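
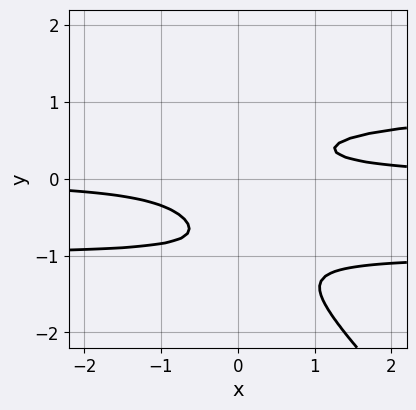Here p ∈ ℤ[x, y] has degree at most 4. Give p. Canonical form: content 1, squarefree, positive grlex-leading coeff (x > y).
3*x*y^3 + 3*y^4 + 3*y^3 - 3*x*y + 1

deg p = 4.
Checking where it meets the axes: it misses every integer gridline on the y-axis; it misses every integer gridline on the x-axis.
Fitting integer coefficients to these (and the overall shape) gives p.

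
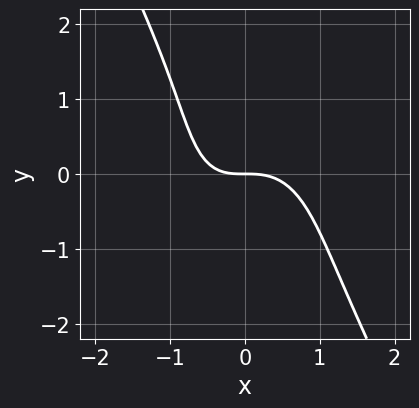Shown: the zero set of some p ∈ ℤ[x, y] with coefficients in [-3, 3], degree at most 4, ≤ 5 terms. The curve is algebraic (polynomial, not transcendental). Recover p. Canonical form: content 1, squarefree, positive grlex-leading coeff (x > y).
The degree is 3 — no degree-2 curve has this shape.
From the axis intercepts and sections: it meets the y-axis at y = 0 (among the integer gridlines); it crosses the x-axis at the gridline x = 0.
The integer polynomial consistent with all of this is the stated p.

3*x^3 + x*y^2 + y^3 + x*y + 3*y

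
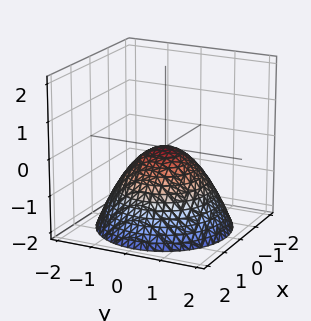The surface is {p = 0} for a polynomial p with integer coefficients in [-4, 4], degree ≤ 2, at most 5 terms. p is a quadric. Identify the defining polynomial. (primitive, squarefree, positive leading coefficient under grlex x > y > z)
First, the degree is 2 — a single bowl opening along one axis; a quadric.
Next, symmetries: rotational symmetry about the z-axis ⇒ p depends on x, y only through x² + y².
Next, from the axis intercepts and sections: one z-axis crossing is at z = 0; it meets the x-axis at x = 0 (among the integer gridlines); a circular section at z = -1 has radius between 1 and 2.
Finally, these observations pin down the coefficients.

2*x^2 + 2*y^2 + 3*z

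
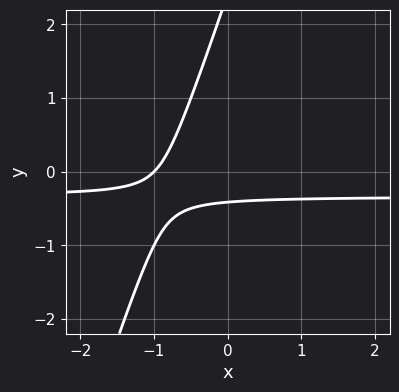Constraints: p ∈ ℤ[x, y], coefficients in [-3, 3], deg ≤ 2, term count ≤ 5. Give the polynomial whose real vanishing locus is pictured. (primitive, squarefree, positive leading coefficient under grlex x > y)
3*x*y - y^2 + x + 2*y + 1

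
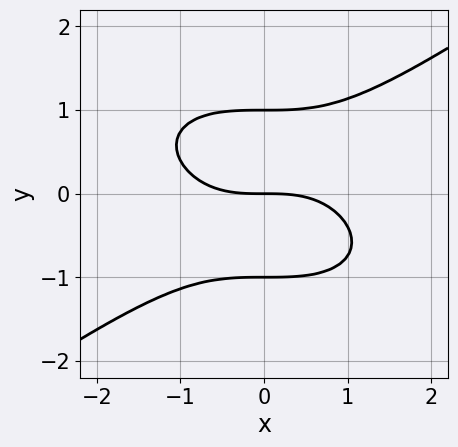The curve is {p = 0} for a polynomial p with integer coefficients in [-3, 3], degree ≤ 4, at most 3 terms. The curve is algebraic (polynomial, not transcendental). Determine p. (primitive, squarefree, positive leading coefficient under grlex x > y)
(a) Degree: no degree-2 curve has this shape, so deg p = 3.
(b) Reading off the gridlines: it meets the x-axis at x = 0 (among the integer gridlines); among the integer gridlines, it crosses the y-axis at y ∈ {-1, 0, 1}.
(c) The integer polynomial consistent with all of this is the stated p.

x^3 - 3*y^3 + 3*y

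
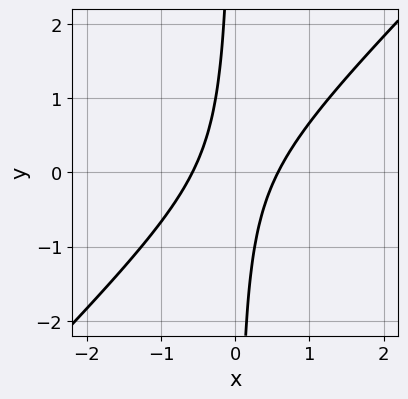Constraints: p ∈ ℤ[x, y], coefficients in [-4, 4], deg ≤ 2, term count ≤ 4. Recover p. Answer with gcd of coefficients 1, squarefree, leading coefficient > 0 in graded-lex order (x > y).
1. The degree is 2 — a generic line meets the curve in up to 2 points.
2. Reading off the gridlines: it misses every integer gridline on the y-axis.
3. These observations pin down the coefficients.

3*x^2 - 3*x*y - 1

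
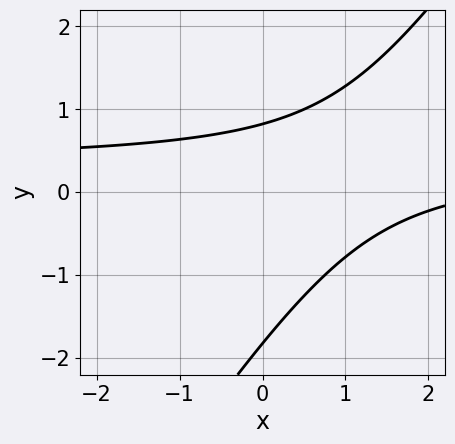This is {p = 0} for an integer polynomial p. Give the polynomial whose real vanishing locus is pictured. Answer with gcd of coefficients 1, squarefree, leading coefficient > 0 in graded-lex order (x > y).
3*x*y - 2*y^2 - x - 2*y + 3

deg p = 2. A generic line meets the curve in up to 2 points.
From the visible intercepts: no x-intercept at any integer in the box.
Putting this together gives p.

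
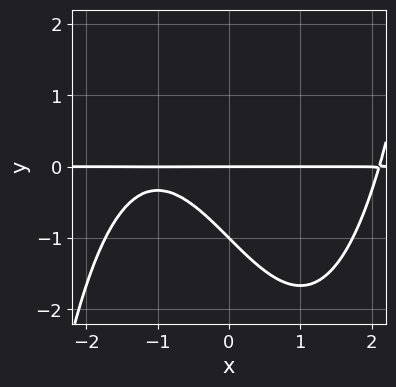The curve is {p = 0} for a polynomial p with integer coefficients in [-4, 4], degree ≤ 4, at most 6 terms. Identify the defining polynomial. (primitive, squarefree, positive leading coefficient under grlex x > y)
x^3*y - 3*x*y - 3*y^2 - 3*y

1. Degree: a generic line meets the curve in up to 4 points, so deg p = 4.
2. From the visible intercepts: the visible x-axis segment lies entirely on the curve; among the integer gridlines, it crosses the y-axis at y ∈ {-1, 0}.
3. Matching integer coefficients to the picture gives p.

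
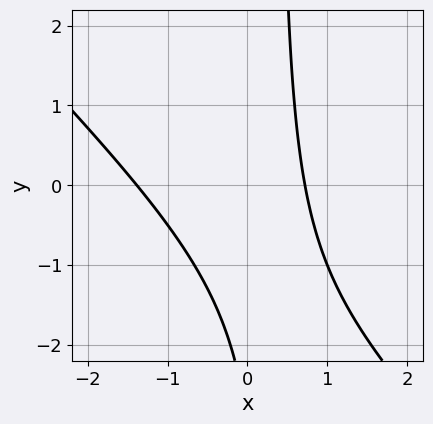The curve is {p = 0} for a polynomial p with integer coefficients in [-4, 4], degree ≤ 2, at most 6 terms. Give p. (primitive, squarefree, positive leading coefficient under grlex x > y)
1. Degree: the shape is more complex than any degree-1 curve, so deg p = 2.
2. Checking where it meets the axes: no y-intercept at any integer in the box.
3. Putting this together gives p.

3*x^2 + 3*x*y + 2*x - y - 3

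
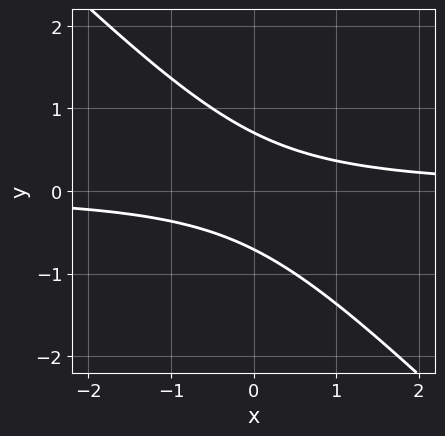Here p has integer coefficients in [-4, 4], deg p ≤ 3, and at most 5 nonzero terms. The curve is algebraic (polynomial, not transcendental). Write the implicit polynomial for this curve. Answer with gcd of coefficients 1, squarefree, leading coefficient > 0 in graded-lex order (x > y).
2*x*y + 2*y^2 - 1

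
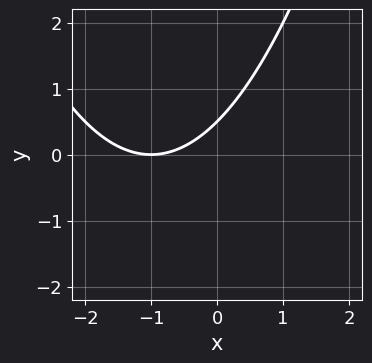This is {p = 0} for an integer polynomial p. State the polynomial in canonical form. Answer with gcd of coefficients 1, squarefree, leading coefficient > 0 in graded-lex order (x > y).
1. The degree is 2 — no degree-1 curve has this shape.
2. Against the integer gridlines: it meets the x-axis at x = -1 (among the integer gridlines).
3. Solving for integer coefficients yields p as stated.

x^2 + 2*x - 2*y + 1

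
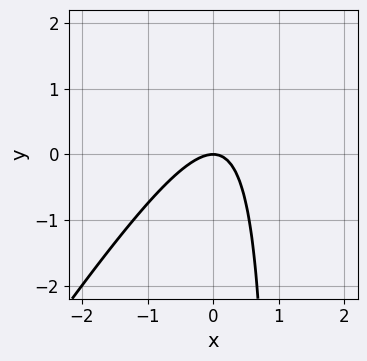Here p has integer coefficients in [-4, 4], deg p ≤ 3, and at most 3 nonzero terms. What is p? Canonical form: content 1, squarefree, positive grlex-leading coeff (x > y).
3*x^2 - 2*x*y + 2*y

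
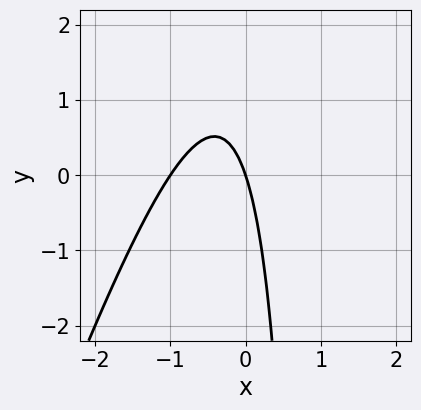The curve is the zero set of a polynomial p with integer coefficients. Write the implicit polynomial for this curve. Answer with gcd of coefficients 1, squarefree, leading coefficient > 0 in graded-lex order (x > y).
(a) Degree: no degree-1 curve has this shape, so deg p = 2.
(b) Reading off the gridlines: the x-axis gridline crossings are at x ∈ {-1, 0}; it crosses the y-axis at the gridline y = 0.
(c) Assembling these constraints gives the stated polynomial.

3*x^2 - x*y + 3*x + y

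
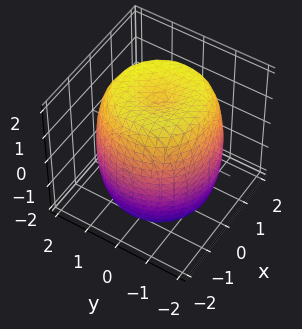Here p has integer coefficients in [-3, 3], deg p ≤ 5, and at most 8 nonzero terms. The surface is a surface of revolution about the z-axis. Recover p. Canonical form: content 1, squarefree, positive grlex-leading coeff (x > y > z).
x^4 + 2*x^2*y^2 + y^4 - 2*x^2 - 2*y^2 + z^2 - 3

deg p = 4. No degree-3 surface has this shape.
Symmetries: every cross-section ⟂ z is a circle, so x, y appear only via x² + y².
From the visible intercepts: a circular section at z = 0 has radius between 1 and 2.
The integer polynomial consistent with all of this is the stated p.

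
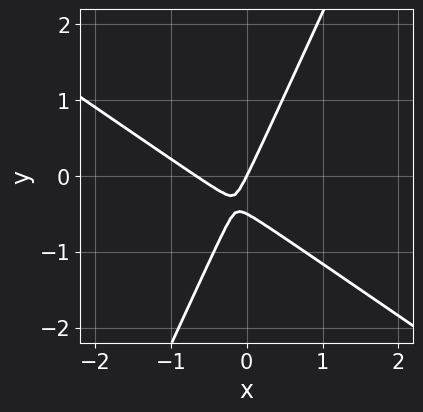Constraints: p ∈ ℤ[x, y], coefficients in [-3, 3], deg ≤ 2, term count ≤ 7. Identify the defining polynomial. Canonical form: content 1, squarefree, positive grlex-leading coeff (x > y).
3*x^2 + 3*x*y - 2*y^2 + 2*x - y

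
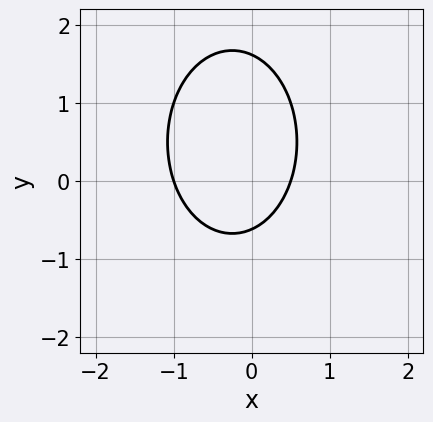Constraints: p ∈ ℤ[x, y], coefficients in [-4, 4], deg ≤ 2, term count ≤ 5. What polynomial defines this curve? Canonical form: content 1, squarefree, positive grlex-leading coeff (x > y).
2*x^2 + y^2 + x - y - 1

(a) deg p = 2.
(b) Against the integer gridlines: it crosses the x-axis at the gridline x = -1.
(c) Together with the visible shape, these determine p as stated.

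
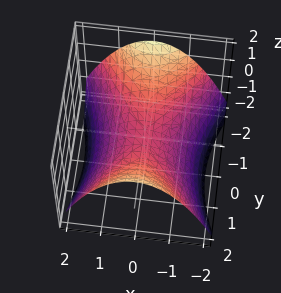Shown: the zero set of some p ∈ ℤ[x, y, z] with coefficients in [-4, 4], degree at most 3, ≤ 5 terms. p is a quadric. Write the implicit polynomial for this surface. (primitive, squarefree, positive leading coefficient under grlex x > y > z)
2*x^2 - y^2 + 3*z

1. The degree is 2 — a hyperbolic paraboloid; a quadric.
2. Symmetries: it's symmetric under x → −x, forcing even powers of x; mirror symmetry y ↦ −y ⇒ only even powers of y.
3. Checking where it meets the axes: one x-axis crossing is at x = 0; it meets the y-axis at y = 0 (among the integer gridlines).
4. Matching integer coefficients to the picture gives p.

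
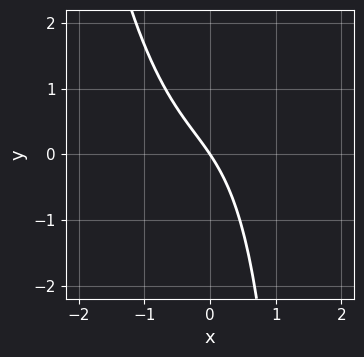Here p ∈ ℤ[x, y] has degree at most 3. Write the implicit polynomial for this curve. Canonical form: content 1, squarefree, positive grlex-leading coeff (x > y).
1. Degree: the shape is more complex than any degree-2 curve, so deg p = 3.
2. Checking where it meets the axes: it crosses the y-axis at the gridline y = 0; it crosses the x-axis at the gridline x = 0.
3. These observations pin down the coefficients.

2*x^3 - x*y + 3*x + 2*y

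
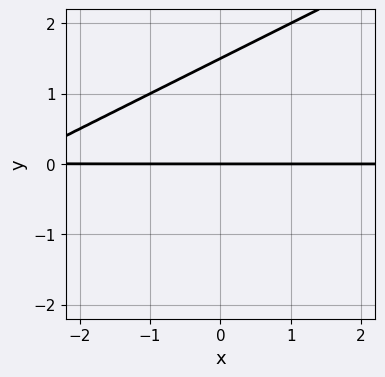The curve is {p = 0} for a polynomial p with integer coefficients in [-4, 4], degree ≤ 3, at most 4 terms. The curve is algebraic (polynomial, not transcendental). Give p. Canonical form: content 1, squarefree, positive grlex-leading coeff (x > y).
(a) Degree: a generic line meets the curve in up to 2 points, so deg p = 2.
(b) From the axis intercepts and sections: the visible x-axis segment lies entirely on the curve; it crosses the y-axis at the gridline y = 0.
(c) Putting this together gives p.

x*y - 2*y^2 + 3*y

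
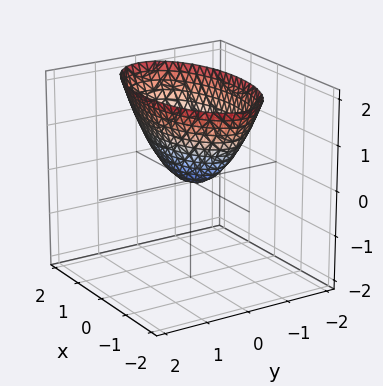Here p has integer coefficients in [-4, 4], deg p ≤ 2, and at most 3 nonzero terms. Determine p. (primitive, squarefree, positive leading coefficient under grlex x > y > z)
x^2 + 3*y^2 - 2*z

(a) Degree: a paraboloid; a quadric, so deg p = 2.
(b) Symmetries: mirror symmetry x ↦ −x ⇒ only even powers of x; the y ↦ −y reflection is a symmetry, so y appears only in even powers.
(c) From the axis intercepts and sections: it meets the y-axis at y = 0 (among the integer gridlines); one z-axis crossing is at z = 0; it meets the x-axis at x = 0 (among the integer gridlines).
(d) Matching integer coefficients to the picture gives p.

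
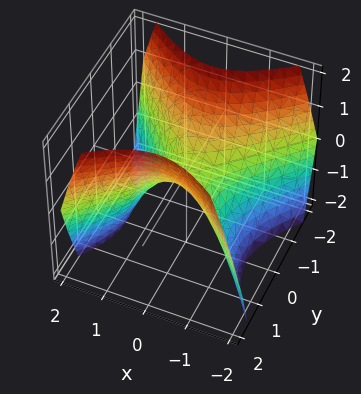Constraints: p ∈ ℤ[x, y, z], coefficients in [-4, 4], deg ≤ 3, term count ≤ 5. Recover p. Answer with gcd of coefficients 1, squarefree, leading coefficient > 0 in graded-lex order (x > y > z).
1. deg p = 2. A hyperbolic paraboloid; a quadric.
2. Symmetries: mirror symmetry x ↦ −x ⇒ only even powers of x; it's symmetric under y → −y, forcing even powers of y.
3. From the visible intercepts: it meets the z-axis at z = 0 (among the integer gridlines); it crosses the y-axis at the gridline y = 0; it meets the x-axis at x = 0 (among the integer gridlines).
4. These observations pin down the coefficients.

x^2 - y^2 + z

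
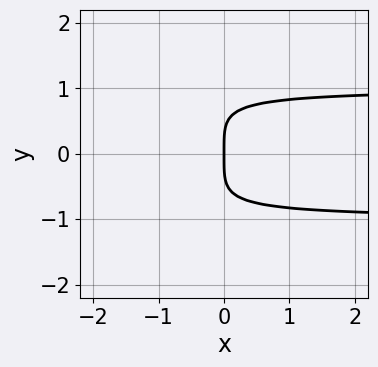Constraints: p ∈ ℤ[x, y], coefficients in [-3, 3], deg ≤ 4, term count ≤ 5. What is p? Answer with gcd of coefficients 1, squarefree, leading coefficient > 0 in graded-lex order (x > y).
2*y^4 + 3*x*y^2 - 3*x

1. The degree is 4 — the shape is more complex than any degree-3 curve.
2. Symmetries: it's symmetric under y → −y, forcing even powers of y.
3. Observable constraints: one x-axis crossing is at x = 0; one y-axis crossing is at y = 0.
4. Fitting integer coefficients to these (and the overall shape) gives p.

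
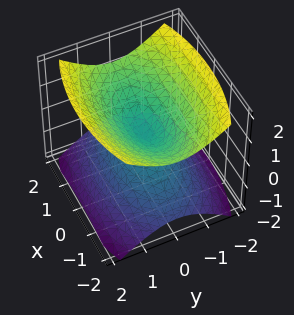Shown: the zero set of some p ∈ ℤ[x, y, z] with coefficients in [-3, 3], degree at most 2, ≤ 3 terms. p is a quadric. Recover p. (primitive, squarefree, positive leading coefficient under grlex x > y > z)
x^2 + 3*y^2 - 3*z^2

1. There are 2 components. Treating them together as one polynomial.
2. The degree is 2 — a double cone through the origin; a quadric.
3. Symmetries: mirror symmetry z ↦ −z ⇒ only even powers of z; the y ↦ −y reflection is a symmetry, so y appears only in even powers; mirror symmetry x ↦ −x ⇒ only even powers of x.
4. From the visible intercepts: it crosses the z-axis at the gridline z = 0; it crosses the y-axis at the gridline y = 0; one x-axis crossing is at x = 0.
5. The integer polynomial consistent with all of this is the stated p.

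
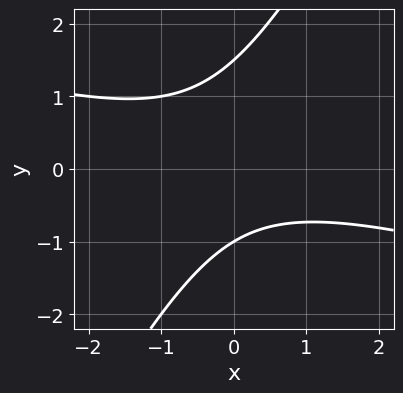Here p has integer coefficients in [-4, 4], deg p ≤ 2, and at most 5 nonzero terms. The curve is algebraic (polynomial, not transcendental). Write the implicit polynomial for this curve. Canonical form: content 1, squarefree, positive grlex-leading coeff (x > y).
1. Degree: no degree-1 curve has this shape, so deg p = 2.
2. Against the integer gridlines: no x-intercept at any integer in the box; it crosses the y-axis at the gridline y = -1.
3. Fitting integer coefficients to these (and the overall shape) gives p.

x^2 + 3*x*y - 2*y^2 + y + 3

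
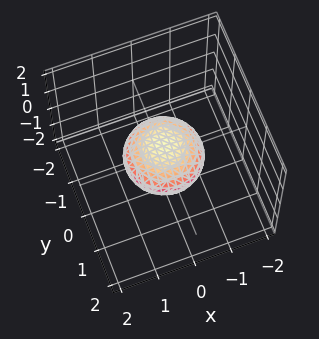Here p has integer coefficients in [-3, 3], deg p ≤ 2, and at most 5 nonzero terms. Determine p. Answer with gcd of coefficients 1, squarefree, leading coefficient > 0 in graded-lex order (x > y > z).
(a) Degree: no degree-1 surface has this shape, so deg p = 2.
(b) Symmetries: every cross-section ⟂ z is a circle, so x, y appear only via x² + y².
(c) Against the integer gridlines: among the integer gridlines, it crosses the x-axis at x ∈ {-1, 1}; a circular section at z = 0 has radius exactly 1.
(d) Solving for integer coefficients yields p as stated. Check: (0, -1, 0) on the y-axis lies on the surface, and p(0, -1, 0) = 0. ✓

x^2 + y^2 + 2*z^2 - 1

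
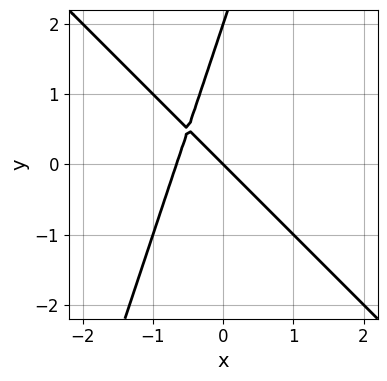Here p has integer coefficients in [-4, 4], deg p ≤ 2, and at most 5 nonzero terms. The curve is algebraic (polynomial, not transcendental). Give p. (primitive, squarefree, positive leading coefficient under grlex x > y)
First, degree: the shape is more complex than any degree-1 curve, so deg p = 2.
Then, checking where it meets the axes: it meets the x-axis at x = 0 (among the integer gridlines); the y-axis gridline crossings are at y ∈ {0, 2}.
Finally, matching integer coefficients to the picture gives p.

3*x^2 + 2*x*y - y^2 + 2*x + 2*y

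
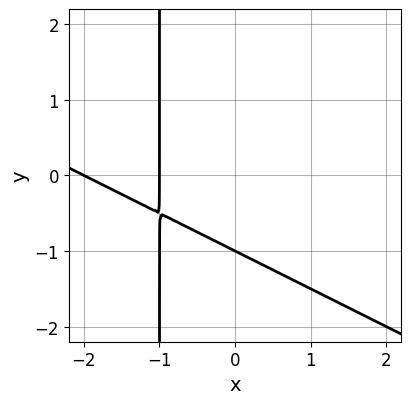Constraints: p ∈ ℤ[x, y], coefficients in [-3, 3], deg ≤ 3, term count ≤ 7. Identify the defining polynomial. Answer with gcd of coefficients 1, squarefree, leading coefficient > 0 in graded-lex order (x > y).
First, deg p = 2. No degree-1 curve has this shape.
Next, reading off the gridlines: one y-axis crossing is at y = -1; the x-axis gridline crossings are at x ∈ {-2, -1}.
Finally, together with the visible shape, these determine p as stated.

x^2 + 2*x*y + 3*x + 2*y + 2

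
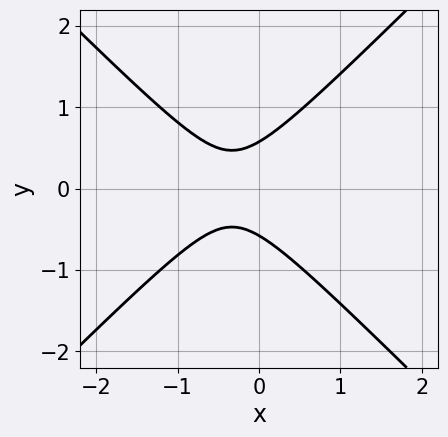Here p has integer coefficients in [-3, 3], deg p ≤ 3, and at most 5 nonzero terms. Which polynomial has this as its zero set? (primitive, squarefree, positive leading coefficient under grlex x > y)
First, deg p = 2.
Next, symmetries: it's symmetric under y → −y, forcing even powers of y.
Next, from the axis intercepts and sections: the curve avoids every integer x-axis point in the box.
Finally, the integer polynomial consistent with all of this is the stated p.

3*x^2 - 3*y^2 + 2*x + 1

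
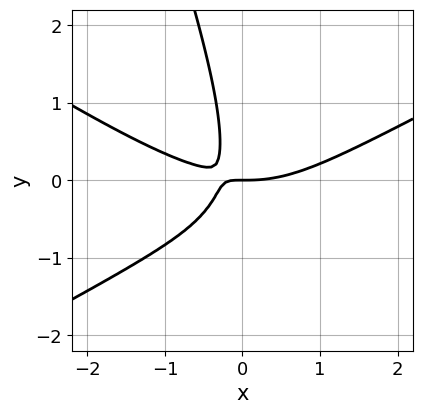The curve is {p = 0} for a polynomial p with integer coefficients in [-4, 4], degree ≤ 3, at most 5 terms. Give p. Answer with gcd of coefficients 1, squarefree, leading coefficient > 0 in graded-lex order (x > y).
deg p = 3. The shape is more complex than any degree-2 curve.
From the axis intercepts and sections: it meets the y-axis at y = 0 (among the integer gridlines); it crosses the x-axis at the gridline x = 0.
Together with the visible shape, these determine p as stated.

x^3 - 3*x*y^2 - y^3 - 3*x*y - y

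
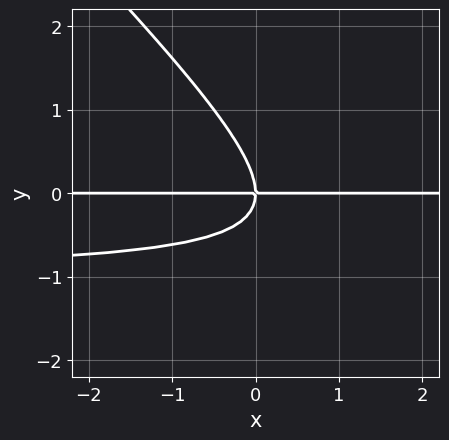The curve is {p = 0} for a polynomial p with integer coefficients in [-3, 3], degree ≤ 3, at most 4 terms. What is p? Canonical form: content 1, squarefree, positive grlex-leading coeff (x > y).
First, the degree is 3 — no degree-2 curve has this shape.
Next, from the axis intercepts and sections: it crosses the y-axis at the gridline y = 0; every point of the x-axis in the box is on the curve.
Finally, assembling these constraints gives the stated polynomial.

x*y^2 + y^3 + x*y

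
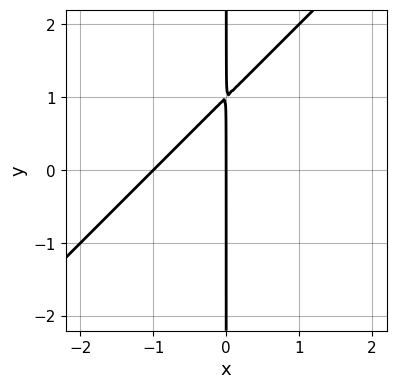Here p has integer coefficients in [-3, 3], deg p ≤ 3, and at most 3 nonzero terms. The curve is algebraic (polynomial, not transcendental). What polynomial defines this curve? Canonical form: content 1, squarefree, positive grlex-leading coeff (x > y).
x^2 - x*y + x

(a) The degree is 2 — the shape is more complex than any degree-1 curve.
(b) From the axis intercepts and sections: the visible y-axis segment lies entirely on the curve; among the integer gridlines, it crosses the x-axis at x ∈ {-1, 0}.
(c) The integer polynomial consistent with all of this is the stated p.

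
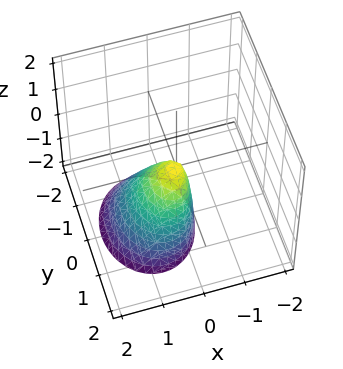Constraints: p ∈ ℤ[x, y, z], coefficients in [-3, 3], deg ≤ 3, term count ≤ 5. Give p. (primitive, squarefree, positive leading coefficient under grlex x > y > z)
3*x^2 + 2*x*z + 2*y^2 + z

The degree is 2 — no degree-1 surface has this shape.
Observable constraints: one y-axis crossing is at y = 0; it meets the x-axis at x = 0 (among the integer gridlines).
Together with the visible shape, these determine p as stated.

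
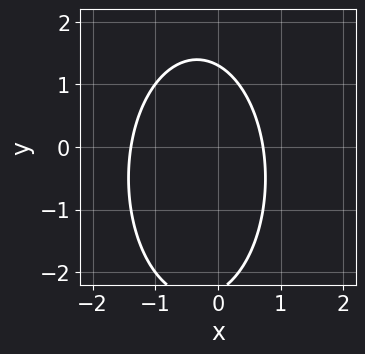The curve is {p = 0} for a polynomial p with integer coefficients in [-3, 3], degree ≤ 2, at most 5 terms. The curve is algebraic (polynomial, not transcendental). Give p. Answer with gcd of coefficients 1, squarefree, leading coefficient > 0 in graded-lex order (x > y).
3*x^2 + y^2 + 2*x + y - 3

deg p = 2. No degree-1 curve has this shape.
The integer polynomial consistent with all of this is the stated p.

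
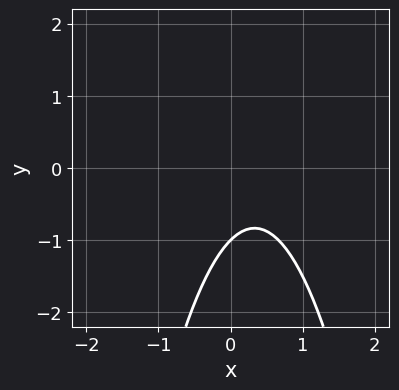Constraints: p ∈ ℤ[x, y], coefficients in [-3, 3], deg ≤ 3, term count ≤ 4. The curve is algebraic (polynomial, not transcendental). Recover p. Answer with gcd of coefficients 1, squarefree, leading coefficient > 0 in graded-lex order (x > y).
3*x^2 - 2*x + 2*y + 2

1. deg p = 2. The shape is more complex than any degree-1 curve.
2. Reading off the gridlines: one y-axis crossing is at y = -1; the curve avoids every integer x-axis point in the box.
3. Assembling these constraints gives the stated polynomial.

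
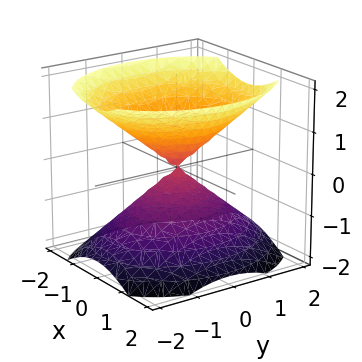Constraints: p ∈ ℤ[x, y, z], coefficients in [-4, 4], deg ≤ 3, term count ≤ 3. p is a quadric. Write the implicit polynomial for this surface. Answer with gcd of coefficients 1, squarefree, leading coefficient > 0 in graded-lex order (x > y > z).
3*x^2 + 2*y^2 - 3*z^2

First, I count 2 distinct pieces. They look like related sheets of one shape, so recover p as a whole.
Then, degree: a double cone through the origin; a quadric, so deg p = 2.
Then, symmetries: mirror symmetry z ↦ −z ⇒ only even powers of z; mirror symmetry y ↦ −y ⇒ only even powers of y; the x ↦ −x reflection is a symmetry, so x appears only in even powers.
Then, from the visible intercepts: it crosses the y-axis at the gridline y = 0; it crosses the x-axis at the gridline x = 0; it meets the z-axis at z = 0 (among the integer gridlines).
Finally, matching integer coefficients to the picture gives p.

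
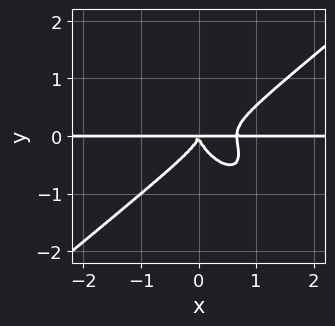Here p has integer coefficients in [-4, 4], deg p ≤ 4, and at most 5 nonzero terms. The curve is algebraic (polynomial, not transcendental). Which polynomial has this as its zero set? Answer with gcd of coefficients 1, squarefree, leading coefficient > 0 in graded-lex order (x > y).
1. deg p = 4.
2. Observable constraints: the visible x-axis segment lies entirely on the curve.
3. The integer polynomial consistent with all of this is the stated p.

3*x^3*y - 2*x*y^3 - 3*y^4 - 2*x^2*y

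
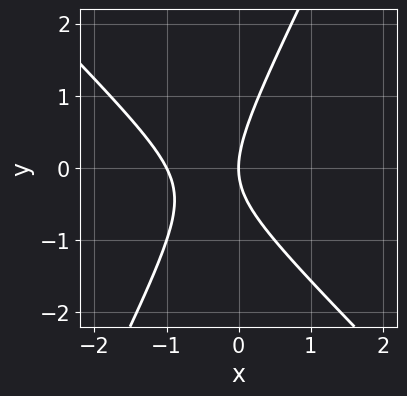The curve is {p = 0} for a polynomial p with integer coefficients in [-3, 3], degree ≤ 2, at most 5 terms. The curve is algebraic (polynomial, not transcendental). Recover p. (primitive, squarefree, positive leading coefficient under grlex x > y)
2*x^2 + x*y - y^2 + 2*x

(a) The degree is 2 — the shape is more complex than any degree-1 curve.
(b) From the axis intercepts and sections: it crosses the y-axis at the gridline y = 0; among the integer gridlines, it crosses the x-axis at x ∈ {-1, 0}.
(c) Fitting integer coefficients to these (and the overall shape) gives p.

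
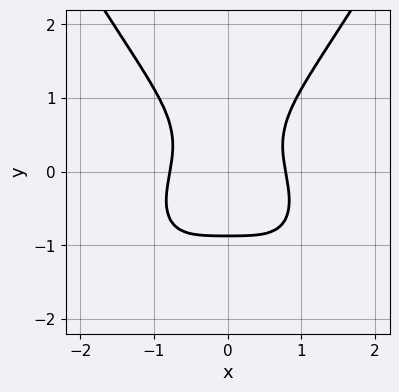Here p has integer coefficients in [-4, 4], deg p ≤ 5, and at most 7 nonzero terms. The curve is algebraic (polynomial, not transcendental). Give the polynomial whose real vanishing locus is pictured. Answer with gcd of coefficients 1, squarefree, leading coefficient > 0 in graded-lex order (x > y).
(a) Degree: the shape is more complex than any degree-3 curve, so deg p = 4.
(b) Symmetries: mirror symmetry x ↦ −x ⇒ only even powers of x.
(c) Assembling these constraints gives the stated polynomial.

2*x^4 + 2*x^2*y - 3*y^3 + 2*x^2 - 2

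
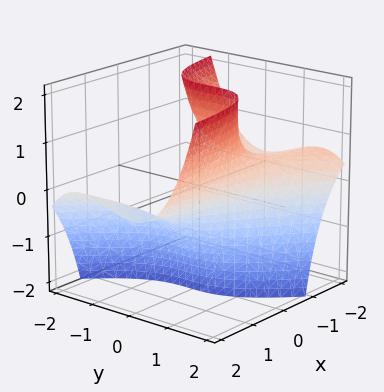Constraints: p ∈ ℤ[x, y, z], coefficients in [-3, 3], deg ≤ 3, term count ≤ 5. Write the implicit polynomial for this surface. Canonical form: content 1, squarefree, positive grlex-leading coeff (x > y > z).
First, the degree is 3 — a generic line meets the surface in up to 3 points.
Then, reading off the gridlines: no z-intercept at any integer in the box; the surface avoids every integer x-axis point in the box.
Finally, the integer polynomial consistent with all of this is the stated p. Check: (0, 1, 0) on the y-axis lies on the surface, and p(0, 1, 0) = 0. ✓

x*y^2 + y^3 - 2*x*z - 1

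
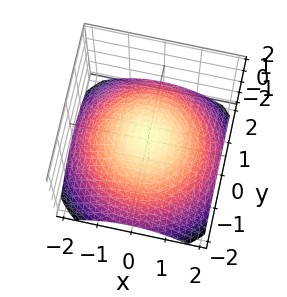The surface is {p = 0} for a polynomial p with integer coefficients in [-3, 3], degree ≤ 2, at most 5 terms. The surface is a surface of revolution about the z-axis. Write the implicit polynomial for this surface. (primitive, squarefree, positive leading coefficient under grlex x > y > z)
x^2 + y^2 + 3*z - 1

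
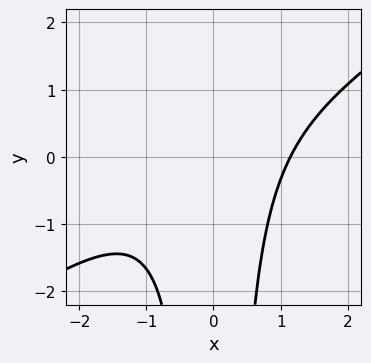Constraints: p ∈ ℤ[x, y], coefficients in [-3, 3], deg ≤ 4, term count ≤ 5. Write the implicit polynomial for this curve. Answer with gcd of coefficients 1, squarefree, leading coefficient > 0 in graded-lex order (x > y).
2*x^3 - 3*x^2*y - 3

(a) deg p = 3. The shape is more complex than any degree-2 curve.
(b) Against the integer gridlines: it misses every integer gridline on the y-axis.
(c) These observations pin down the coefficients.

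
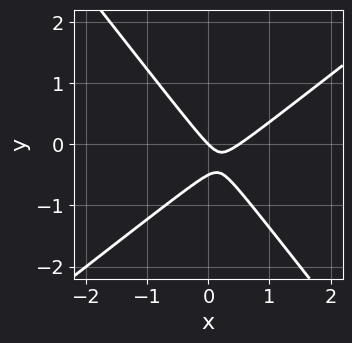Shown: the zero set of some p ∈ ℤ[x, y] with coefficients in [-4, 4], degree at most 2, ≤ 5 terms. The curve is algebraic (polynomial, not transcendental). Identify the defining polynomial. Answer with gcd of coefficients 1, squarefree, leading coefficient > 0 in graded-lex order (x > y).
2*x^2 - x*y - 2*y^2 - x - y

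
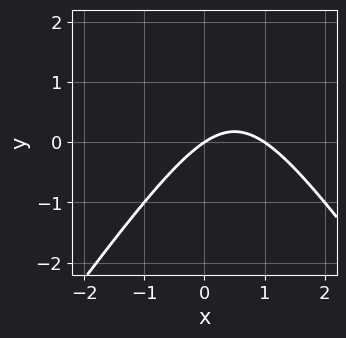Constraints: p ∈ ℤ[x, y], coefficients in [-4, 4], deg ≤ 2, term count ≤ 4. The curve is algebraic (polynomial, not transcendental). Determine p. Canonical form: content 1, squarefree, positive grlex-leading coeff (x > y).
2*x^2 - y^2 - 2*x + 3*y

The degree is 2 — no degree-1 curve has this shape.
From the axis intercepts and sections: it crosses the y-axis at the gridline y = 0; the x-axis gridline crossings are at x ∈ {0, 1}.
Together with the visible shape, these determine p as stated.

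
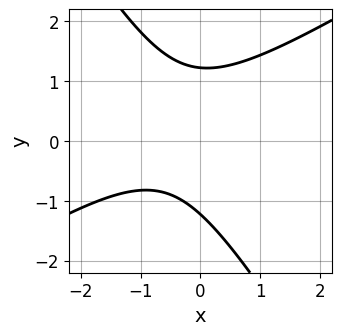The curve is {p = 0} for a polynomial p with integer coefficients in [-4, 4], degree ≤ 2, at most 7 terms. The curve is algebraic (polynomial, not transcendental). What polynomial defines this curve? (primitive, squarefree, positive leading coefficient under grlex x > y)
2*x^2 - 2*x*y - 2*y^2 + 2*x + 3

First, the degree is 2 — a generic line meets the curve in up to 2 points.
Then, observable constraints: the curve avoids every integer x-axis point in the box.
Finally, matching integer coefficients to the picture gives p.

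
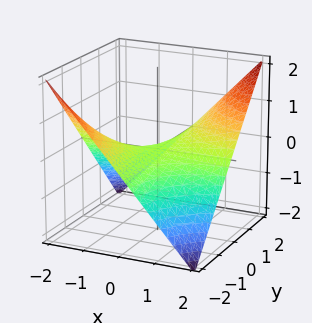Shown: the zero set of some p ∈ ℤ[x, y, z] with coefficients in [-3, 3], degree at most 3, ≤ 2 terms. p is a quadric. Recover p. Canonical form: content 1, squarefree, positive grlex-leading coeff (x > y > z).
x*y - 2*z

First, the degree is 2 — a saddle surface; a quadric.
Then, against the integer gridlines: it meets the z-axis at z = 0 (among the integer gridlines); every point of the x-axis in the box is on the surface.
Finally, together with the visible shape, these determine p as stated. Check: (0, 1, 0) on the y-axis lies on the surface, and p(0, 1, 0) = 0. ✓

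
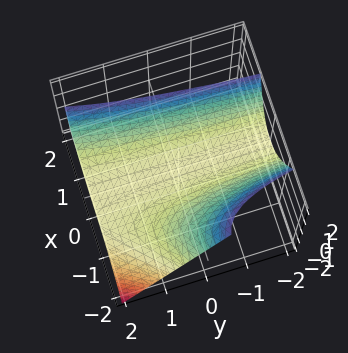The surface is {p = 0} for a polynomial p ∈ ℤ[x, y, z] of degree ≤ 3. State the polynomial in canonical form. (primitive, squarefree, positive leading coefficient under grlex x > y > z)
1. deg p = 3.
2. Checking where it meets the axes: it crosses the z-axis at the gridline z = 0; one x-axis crossing is at x = 0; the visible y-axis segment lies entirely on the surface.
3. Assembling these constraints gives the stated polynomial.

x^3 - x^2*y + 3*x^2 - 3*z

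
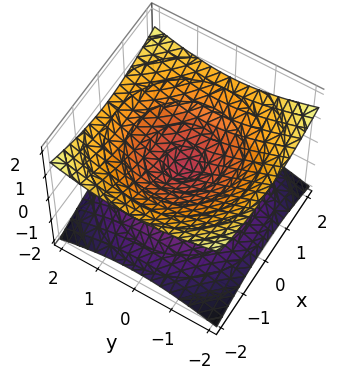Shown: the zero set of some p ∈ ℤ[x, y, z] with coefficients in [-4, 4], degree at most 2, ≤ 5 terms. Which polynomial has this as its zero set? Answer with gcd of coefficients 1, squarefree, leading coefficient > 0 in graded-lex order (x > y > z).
deg p = 2. Two nappes meeting at a single point; a quadric.
Symmetries: mirror symmetry z ↦ −z ⇒ only even powers of z; the z-axis is an axis of rotation, so x and y enter only as x² + y².
Reading off the gridlines: one y-axis crossing is at y = 0; a circular section at z = 1 has radius between 1 and 2; it crosses the z-axis at the gridline z = 0; one x-axis crossing is at x = 0.
Assembling these constraints gives the stated polynomial.

x^2 + y^2 - 3*z^2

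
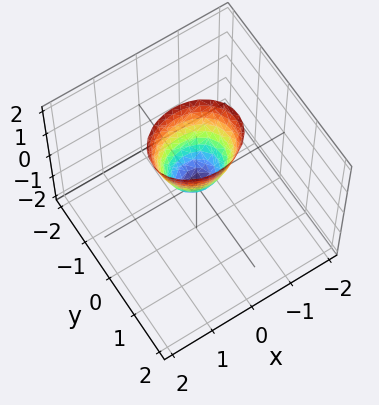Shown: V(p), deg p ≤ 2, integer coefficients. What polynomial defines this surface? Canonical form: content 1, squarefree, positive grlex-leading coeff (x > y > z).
2*x^2 + 3*y^2 - z

(a) Degree: a single bowl opening along one axis; a quadric, so deg p = 2.
(b) Symmetries: mirror symmetry x ↦ −x ⇒ only even powers of x; it's symmetric under y → −y, forcing even powers of y.
(c) From the axis intercepts and sections: it crosses the x-axis at the gridline x = 0; it meets the z-axis at z = 0 (among the integer gridlines).
(d) Putting this together gives p.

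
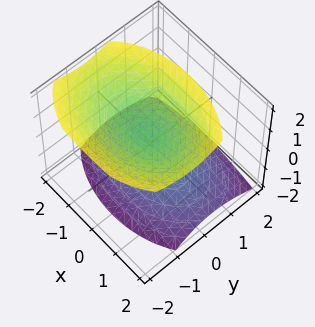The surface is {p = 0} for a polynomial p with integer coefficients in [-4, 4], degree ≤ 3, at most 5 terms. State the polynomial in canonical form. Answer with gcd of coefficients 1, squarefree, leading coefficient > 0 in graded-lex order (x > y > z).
1. I count 2 distinct pieces. Treating them together as one polynomial.
2. Degree: the shape is more complex than any degree-1 surface, so deg p = 2.
3. From the visible intercepts: it misses every integer gridline on the y-axis; it misses every integer gridline on the x-axis; the z-axis gridline crossings are at z ∈ {-1, 1}.
4. Solving for integer coefficients yields p as stated.

x^2 + 2*y^2 + y*z - 2*z^2 + 2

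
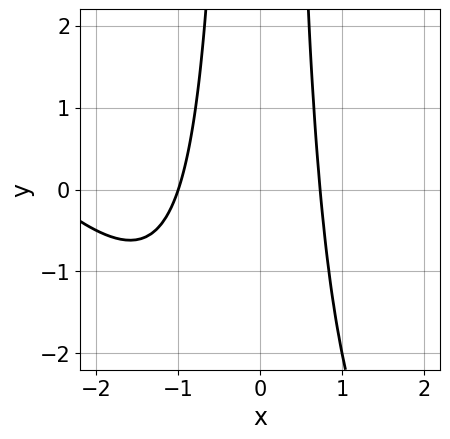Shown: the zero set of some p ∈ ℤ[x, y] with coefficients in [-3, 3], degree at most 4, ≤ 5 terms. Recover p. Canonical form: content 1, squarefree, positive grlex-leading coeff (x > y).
(a) Degree: the shape is more complex than any degree-2 curve, so deg p = 3.
(b) Against the integer gridlines: it meets the x-axis at x = -1 (among the integer gridlines); the curve avoids every integer y-axis point in the box.
(c) Assembling these constraints gives the stated polynomial.

x^3 + x^2*y + 3*x^2 - 2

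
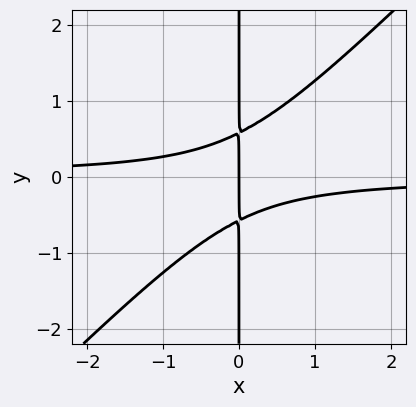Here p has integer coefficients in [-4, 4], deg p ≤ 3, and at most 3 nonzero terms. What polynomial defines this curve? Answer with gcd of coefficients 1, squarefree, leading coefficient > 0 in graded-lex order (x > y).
3*x^2*y - 3*x*y^2 + x

The degree is 3 — a generic line meets the curve in up to 3 points.
From the visible intercepts: one x-axis crossing is at x = 0; every point of the y-axis in the box is on the curve.
These observations pin down the coefficients.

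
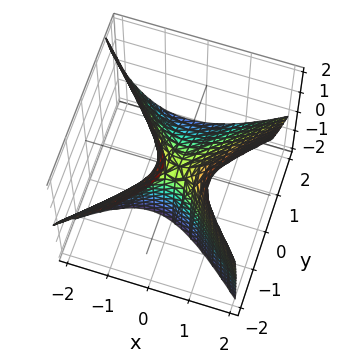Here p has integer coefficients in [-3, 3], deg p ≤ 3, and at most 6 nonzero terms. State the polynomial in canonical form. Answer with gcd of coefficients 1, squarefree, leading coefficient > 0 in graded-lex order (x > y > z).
2*x^2 - x*z - 2*y^2 - 2*y*z - z

1. deg p = 2.
2. Against the integer gridlines: it crosses the y-axis at the gridline y = 0; it crosses the x-axis at the gridline x = 0; it meets the z-axis at z = 0 (among the integer gridlines).
3. These observations pin down the coefficients.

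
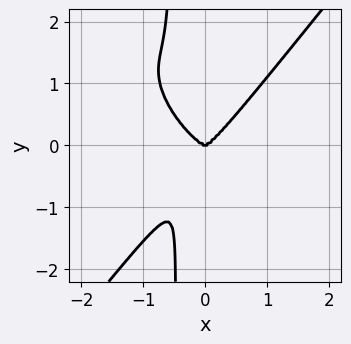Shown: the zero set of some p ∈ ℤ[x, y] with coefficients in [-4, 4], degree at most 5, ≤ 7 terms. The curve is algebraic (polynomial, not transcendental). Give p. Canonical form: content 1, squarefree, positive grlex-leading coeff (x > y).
(a) deg p = 4. No degree-3 curve has this shape.
(b) From the axis intercepts and sections: it meets the y-axis at y = 0 (among the integer gridlines); it meets the x-axis at x = 0 (among the integer gridlines).
(c) Fitting integer coefficients to these (and the overall shape) gives p.

3*x^4 + 2*x^3*y - x^2*y^2 - 2*x*y^3 - y^3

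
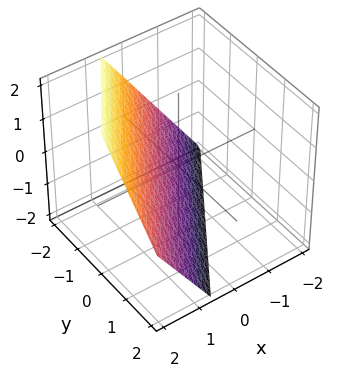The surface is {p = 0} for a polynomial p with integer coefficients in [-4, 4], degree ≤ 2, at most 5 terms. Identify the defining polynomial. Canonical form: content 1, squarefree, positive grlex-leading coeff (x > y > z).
First, deg p = 1. The surface is flat (a plane).
Next, checking where it meets the axes: one y-axis crossing is at y = -1; it meets the z-axis at z = -1 (among the integer gridlines).
Finally, solving for integer coefficients yields p as stated.

3*x - 2*y - 2*z - 2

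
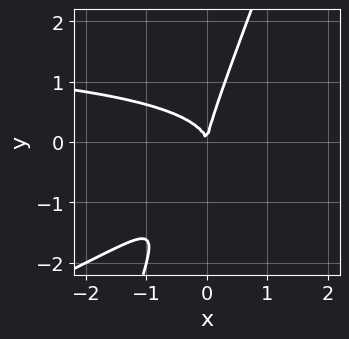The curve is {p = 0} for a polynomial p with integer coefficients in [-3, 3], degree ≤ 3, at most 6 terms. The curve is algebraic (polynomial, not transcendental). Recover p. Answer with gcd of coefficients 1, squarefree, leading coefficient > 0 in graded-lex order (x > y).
First, degree: a generic line meets the curve in up to 3 points, so deg p = 3.
Next, from the visible intercepts: it meets the x-axis at x = 0 (among the integer gridlines); it crosses the y-axis at the gridline y = 0.
Finally, the integer polynomial consistent with all of this is the stated p.

x^2*y - 3*x*y^2 + y^3 - 2*x^2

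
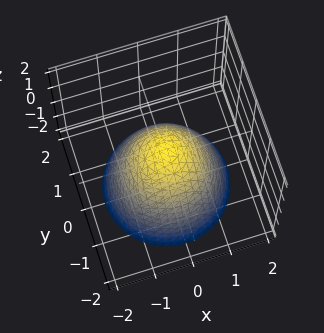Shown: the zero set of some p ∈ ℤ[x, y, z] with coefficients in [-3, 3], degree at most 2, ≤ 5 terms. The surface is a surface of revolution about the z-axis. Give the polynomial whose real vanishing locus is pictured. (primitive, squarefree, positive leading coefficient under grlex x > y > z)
deg p = 2.
Symmetry: the z-axis is an axis of rotation, so x and y enter only as x² + y².
Reading off the gridlines: a circular section at z = 0 has radius between 0 and 1.
Together with the visible shape, these determine p as stated.

2*x^2 + 2*y^2 + 2*z - 1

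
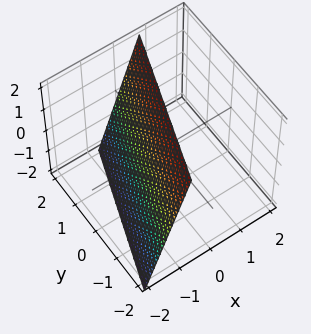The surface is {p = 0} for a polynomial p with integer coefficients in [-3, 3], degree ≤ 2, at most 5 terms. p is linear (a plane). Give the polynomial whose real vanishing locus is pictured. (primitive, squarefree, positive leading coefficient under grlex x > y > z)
The degree is 1 — the surface is flat (a plane).
Reading off the gridlines: it crosses the y-axis at the gridline y = 2; one z-axis crossing is at z = 2.
Solving for integer coefficients yields p as stated.

3*x - y - z + 2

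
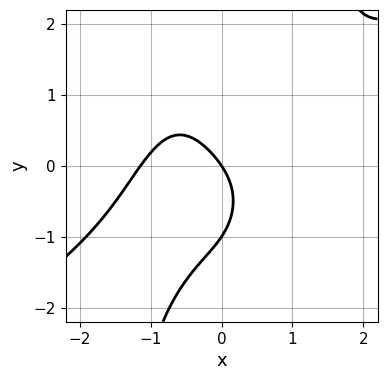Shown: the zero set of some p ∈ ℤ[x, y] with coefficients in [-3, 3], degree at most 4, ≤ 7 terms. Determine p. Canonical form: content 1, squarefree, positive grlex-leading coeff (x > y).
2*x^4 - 3*x^3*y + 2*y^2 + 3*x + 2*y

deg p = 4.
Observable constraints: one x-axis crossing is at x = 0; among the integer gridlines, it crosses the y-axis at y ∈ {-1, 0}.
The integer polynomial consistent with all of this is the stated p.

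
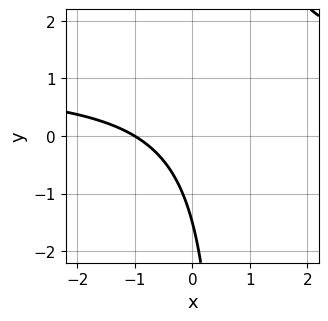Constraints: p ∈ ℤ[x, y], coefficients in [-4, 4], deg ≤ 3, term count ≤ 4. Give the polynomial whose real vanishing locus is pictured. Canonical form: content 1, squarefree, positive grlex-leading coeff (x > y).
Degree: no degree-1 curve has this shape, so deg p = 2.
Observable constraints: one x-axis crossing is at x = -1.
The integer polynomial consistent with all of this is the stated p.

3*x*y - 3*x - 2*y - 3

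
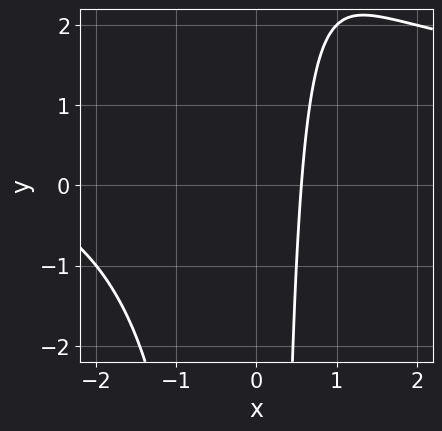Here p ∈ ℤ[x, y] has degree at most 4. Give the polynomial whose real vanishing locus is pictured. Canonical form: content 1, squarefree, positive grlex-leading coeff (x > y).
x^2*y - x^2 - 3*x + 2

(a) deg p = 3. No degree-2 curve has this shape.
(b) Reading off the gridlines: no y-intercept at any integer in the box.
(c) Assembling these constraints gives the stated polynomial.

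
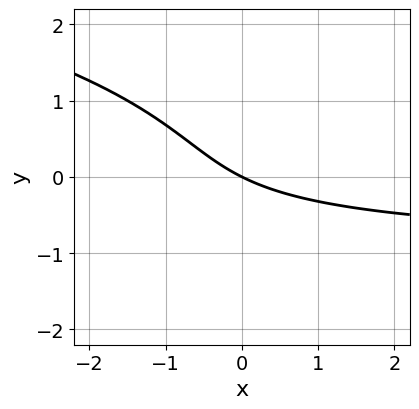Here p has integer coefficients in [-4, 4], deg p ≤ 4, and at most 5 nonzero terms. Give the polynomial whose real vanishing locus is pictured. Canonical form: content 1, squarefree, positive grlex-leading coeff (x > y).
(a) The degree is 3 — a generic line meets the curve in up to 3 points.
(b) Against the integer gridlines: one y-axis crossing is at y = 0; it crosses the x-axis at the gridline x = 0.
(c) Together with the visible shape, these determine p as stated.

y^3 + x*y + x + 2*y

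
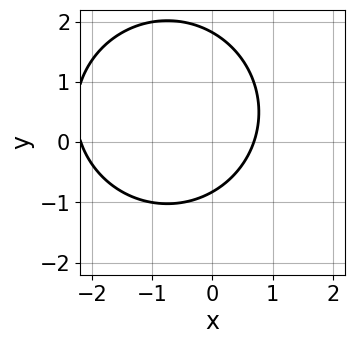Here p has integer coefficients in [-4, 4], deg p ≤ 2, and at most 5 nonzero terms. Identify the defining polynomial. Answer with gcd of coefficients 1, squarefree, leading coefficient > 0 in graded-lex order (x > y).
The degree is 2 — no degree-1 curve has this shape.
The integer polynomial consistent with all of this is the stated p.

2*x^2 + 2*y^2 + 3*x - 2*y - 3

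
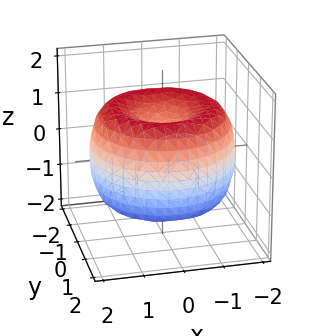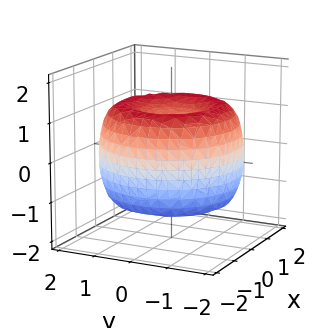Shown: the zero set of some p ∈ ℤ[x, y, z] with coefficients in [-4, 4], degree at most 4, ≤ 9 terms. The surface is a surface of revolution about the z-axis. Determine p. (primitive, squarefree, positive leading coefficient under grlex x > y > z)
x^4 + 2*x^2*y^2 + y^4 - 3*x^2 - 3*y^2 + 2*z^2 - 1

Degree: a generic line meets the surface in up to 4 points, so deg p = 4.
Symmetries: rotational symmetry about the z-axis ⇒ p depends on x, y only through x² + y².
Against the integer gridlines: a circular section at z = 0 has radius between 1 and 2.
These observations pin down the coefficients.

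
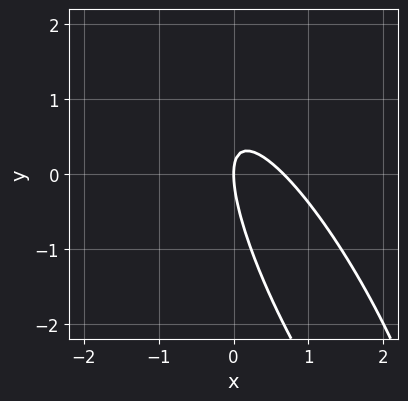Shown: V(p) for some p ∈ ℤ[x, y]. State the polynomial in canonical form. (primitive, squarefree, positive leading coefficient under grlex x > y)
First, degree: a generic line meets the curve in up to 2 points, so deg p = 2.
Then, observable constraints: one x-axis crossing is at x = 0; one y-axis crossing is at y = 0.
Finally, the integer polynomial consistent with all of this is the stated p.

3*x^2 + 3*x*y + y^2 - 2*x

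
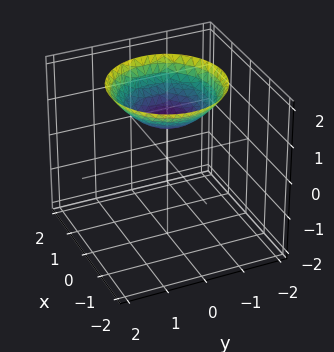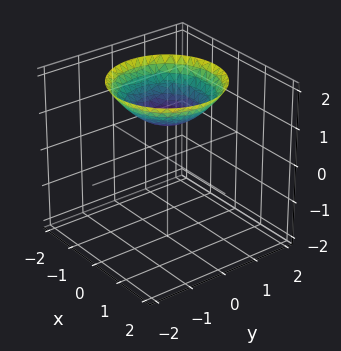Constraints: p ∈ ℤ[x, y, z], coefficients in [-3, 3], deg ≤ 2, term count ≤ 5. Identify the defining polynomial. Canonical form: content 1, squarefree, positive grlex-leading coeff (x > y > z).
x^2 + y^2 - 2*z + 2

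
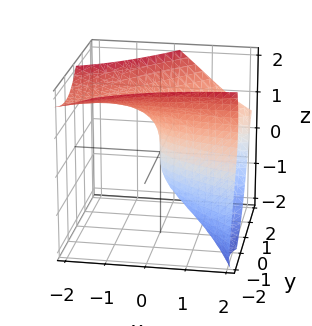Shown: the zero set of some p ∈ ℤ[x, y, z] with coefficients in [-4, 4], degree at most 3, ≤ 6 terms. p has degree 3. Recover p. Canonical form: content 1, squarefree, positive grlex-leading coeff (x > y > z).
(a) deg p = 3.
(b) Reading off the gridlines: it meets the x-axis at x = 0 (among the integer gridlines); it crosses the z-axis at the gridline z = 0; it meets the y-axis at y = 0 (among the integer gridlines).
(c) Solving for integer coefficients yields p as stated.

2*x*y*z + z^3 - 3*y^2 + 3*x + y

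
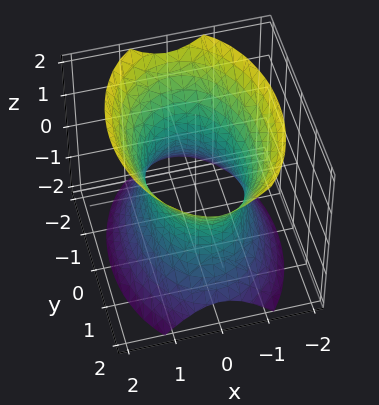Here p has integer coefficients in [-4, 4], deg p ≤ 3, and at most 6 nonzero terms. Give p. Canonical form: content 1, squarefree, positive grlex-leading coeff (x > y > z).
2*x^2 + y^2 - z^2 - 2

(a) The degree is 2 — one connected sheet with a waist; a quadric.
(b) Symmetries: the y ↦ −y reflection is a symmetry, so y appears only in even powers; the x ↦ −x reflection is a symmetry, so x appears only in even powers; the z ↦ −z reflection is a symmetry, so z appears only in even powers.
(c) Reading off the gridlines: the x-axis gridline crossings are at x ∈ {-1, 1}; the surface avoids every integer z-axis point in the box.
(d) Putting this together gives p.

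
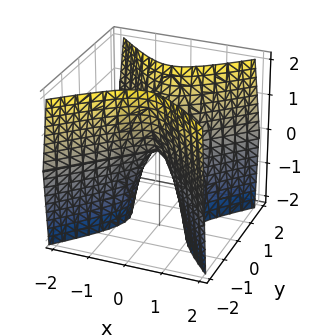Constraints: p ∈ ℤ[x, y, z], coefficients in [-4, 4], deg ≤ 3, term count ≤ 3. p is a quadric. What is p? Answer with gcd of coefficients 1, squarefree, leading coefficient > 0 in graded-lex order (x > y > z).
3*x^2 - 3*y^2 + z

First, the degree is 2 — a saddle surface; a quadric.
Next, symmetries: it's symmetric under y → −y, forcing even powers of y; mirror symmetry x ↦ −x ⇒ only even powers of x.
Then, reading off the gridlines: it crosses the y-axis at the gridline y = 0; it meets the x-axis at x = 0 (among the integer gridlines); one z-axis crossing is at z = 0.
Finally, together with the visible shape, these determine p as stated.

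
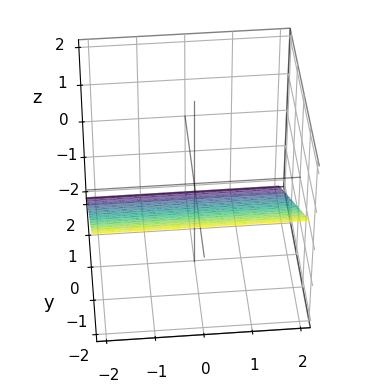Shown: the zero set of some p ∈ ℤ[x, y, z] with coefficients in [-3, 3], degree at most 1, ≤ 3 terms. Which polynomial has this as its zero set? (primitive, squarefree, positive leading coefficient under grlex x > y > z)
2*y + 3*z + 2

deg p = 1. Every cross-section is a straight line — this is a plane.
From the visible intercepts: it meets the y-axis at y = -1 (among the integer gridlines); the surface avoids every integer x-axis point in the box.
Solving for integer coefficients yields p as stated.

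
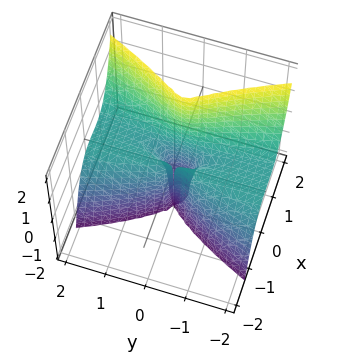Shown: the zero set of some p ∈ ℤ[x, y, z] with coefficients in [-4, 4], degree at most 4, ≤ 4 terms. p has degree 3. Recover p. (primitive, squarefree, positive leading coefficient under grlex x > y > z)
First, deg p = 3. No degree-2 surface has this shape.
Next, against the integer gridlines: the visible z-axis segment lies entirely on the surface; every point of the y-axis in the box is on the surface.
Finally, putting this together gives p.

3*x^3 - y^2*z - 2*x^2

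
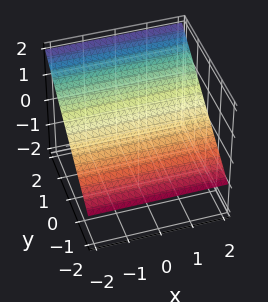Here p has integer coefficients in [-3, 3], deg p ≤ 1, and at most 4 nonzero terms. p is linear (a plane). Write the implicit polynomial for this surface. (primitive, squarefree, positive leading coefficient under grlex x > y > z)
2*y - 3*z + 2

(a) Degree: the surface is flat (a plane), so deg p = 1.
(b) From the axis intercepts and sections: it misses every integer gridline on the x-axis; it meets the y-axis at y = -1 (among the integer gridlines).
(c) Solving for integer coefficients yields p as stated.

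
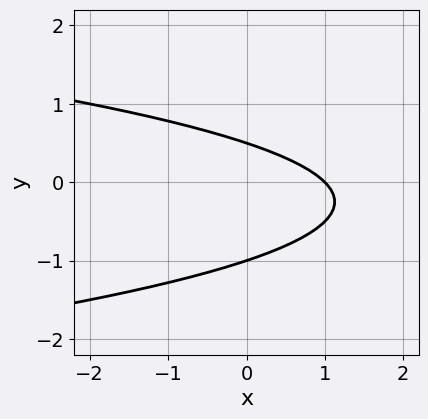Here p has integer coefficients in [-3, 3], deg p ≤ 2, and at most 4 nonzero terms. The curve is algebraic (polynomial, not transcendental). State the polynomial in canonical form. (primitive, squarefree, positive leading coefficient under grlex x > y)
2*y^2 + x + y - 1

(a) Degree: a generic line meets the curve in up to 2 points, so deg p = 2.
(b) Against the integer gridlines: it meets the x-axis at x = 1 (among the integer gridlines); one y-axis crossing is at y = -1.
(c) Matching integer coefficients to the picture gives p.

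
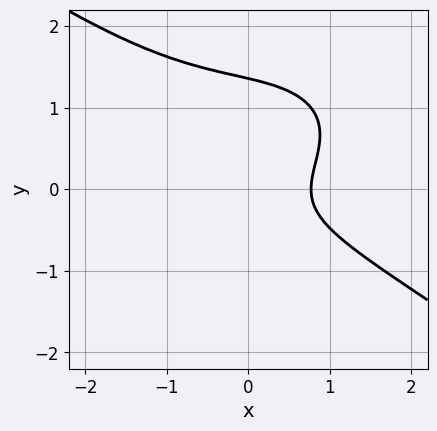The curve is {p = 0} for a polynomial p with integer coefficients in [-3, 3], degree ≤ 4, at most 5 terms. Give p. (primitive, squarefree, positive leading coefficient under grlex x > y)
x^3 + 3*y^3 - 3*y^2 + 2*x - 2

First, the degree is 3 — no degree-2 curve has this shape.
Finally, the integer polynomial consistent with all of this is the stated p.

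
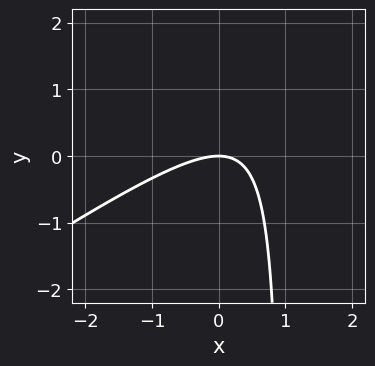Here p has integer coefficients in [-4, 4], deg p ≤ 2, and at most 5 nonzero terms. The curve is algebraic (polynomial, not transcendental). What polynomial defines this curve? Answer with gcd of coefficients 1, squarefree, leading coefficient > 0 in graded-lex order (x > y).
2*x^2 - 3*x*y + 3*y

deg p = 2. A generic line meets the curve in up to 2 points.
Checking where it meets the axes: it crosses the y-axis at the gridline y = 0; it crosses the x-axis at the gridline x = 0.
Matching integer coefficients to the picture gives p.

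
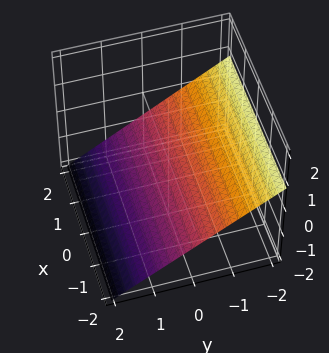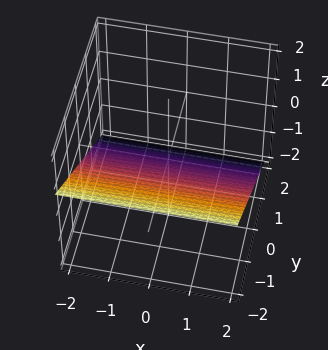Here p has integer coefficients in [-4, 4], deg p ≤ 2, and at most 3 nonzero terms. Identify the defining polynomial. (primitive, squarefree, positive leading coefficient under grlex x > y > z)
2*y + 3*z + 2

deg p = 1.
Observable constraints: it meets the y-axis at y = -1 (among the integer gridlines); no x-intercept at any integer in the box.
Assembling these constraints gives the stated polynomial.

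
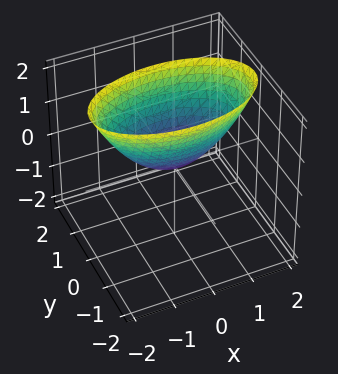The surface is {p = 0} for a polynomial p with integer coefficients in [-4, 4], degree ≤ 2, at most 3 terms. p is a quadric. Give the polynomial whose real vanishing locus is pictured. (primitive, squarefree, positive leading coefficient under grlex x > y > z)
1. The degree is 2 — a paraboloid; a quadric.
2. Symmetries: the y ↦ −y reflection is a symmetry, so y appears only in even powers; it's symmetric under x → −x, forcing even powers of x.
3. Reading off the gridlines: it crosses the x-axis at the gridline x = 0; one z-axis crossing is at z = 0.
4. These observations pin down the coefficients.

x^2 + 3*y^2 - 2*z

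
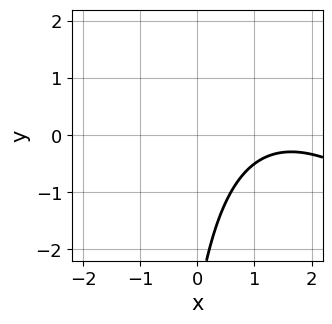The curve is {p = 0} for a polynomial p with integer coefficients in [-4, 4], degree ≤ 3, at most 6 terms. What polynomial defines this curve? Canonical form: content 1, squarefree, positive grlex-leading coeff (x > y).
First, deg p = 2.
Next, reading off the gridlines: no y-intercept at any integer in the box; the curve avoids every integer x-axis point in the box.
Finally, matching integer coefficients to the picture gives p.

x^2 + x*y - 3*x + y + 3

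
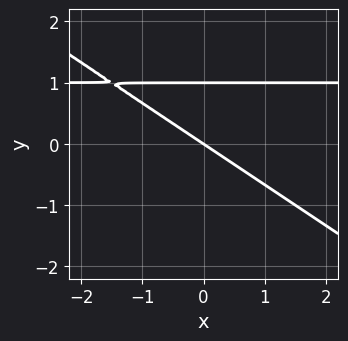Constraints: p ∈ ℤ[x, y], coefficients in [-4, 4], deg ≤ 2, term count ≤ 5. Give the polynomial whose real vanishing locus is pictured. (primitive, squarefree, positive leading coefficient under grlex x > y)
deg p = 2. No degree-1 curve has this shape.
Against the integer gridlines: the y-axis gridline crossings are at y ∈ {0, 1}; it meets the x-axis at x = 0 (among the integer gridlines).
Fitting integer coefficients to these (and the overall shape) gives p.

2*x*y + 3*y^2 - 2*x - 3*y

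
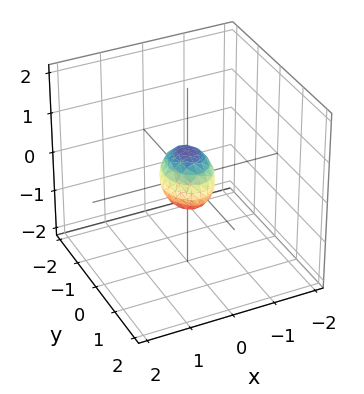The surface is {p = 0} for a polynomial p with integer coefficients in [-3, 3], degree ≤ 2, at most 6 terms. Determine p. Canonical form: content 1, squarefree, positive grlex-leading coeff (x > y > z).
First, the degree is 2 — bounded and convex; a quadric.
Next, symmetries: the z ↦ −z reflection is a symmetry, so z appears only in even powers; it's symmetric under x → −x, forcing even powers of x; it's symmetric under y → −y, forcing even powers of y.
Finally, matching integer coefficients to the picture gives p.

3*x^2 + 2*y^2 + 2*z^2 - 1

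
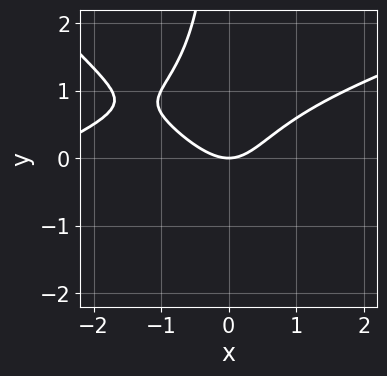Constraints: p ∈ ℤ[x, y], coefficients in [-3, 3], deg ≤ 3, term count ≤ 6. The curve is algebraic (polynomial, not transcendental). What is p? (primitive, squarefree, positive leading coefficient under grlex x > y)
x^3 - 2*x^2*y - 3*x*y^2 + 3*x^2 - 3*y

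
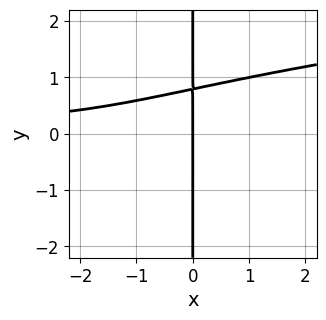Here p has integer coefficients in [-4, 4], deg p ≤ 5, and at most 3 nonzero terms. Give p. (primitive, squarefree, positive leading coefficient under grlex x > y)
1. The degree is 4 — a generic line meets the curve in up to 4 points.
2. Observable constraints: it meets the x-axis at x = 0 (among the integer gridlines); the visible y-axis segment lies entirely on the curve.
3. These observations pin down the coefficients.

2*x*y^3 - x^2*y - x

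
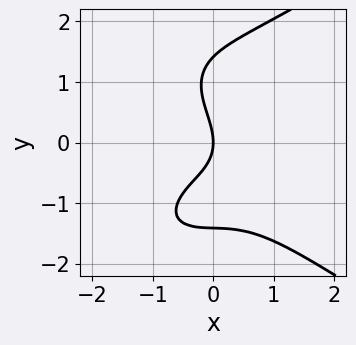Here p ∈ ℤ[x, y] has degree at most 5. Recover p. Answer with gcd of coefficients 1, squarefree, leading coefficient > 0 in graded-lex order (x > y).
1. deg p = 4. The shape is more complex than any degree-3 curve.
2. From the visible intercepts: it crosses the y-axis at the gridline y = 0; it meets the x-axis at x = 0 (among the integer gridlines).
3. These observations pin down the coefficients.

y^4 - 2*x^3 - 2*x*y - 2*y^2 - 3*x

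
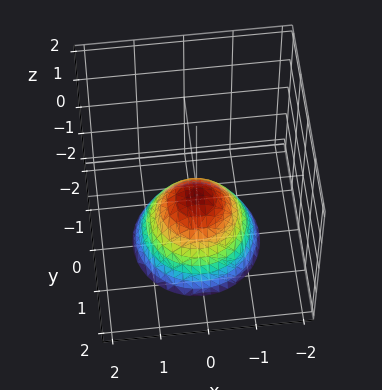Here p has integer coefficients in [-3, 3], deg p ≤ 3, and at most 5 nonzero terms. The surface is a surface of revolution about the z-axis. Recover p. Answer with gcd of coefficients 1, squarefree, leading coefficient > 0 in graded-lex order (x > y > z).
(a) The degree is 2 — a generic line meets the surface in up to 2 points.
(b) By symmetry, every cross-section ⟂ z is a circle, so x, y appear only via x² + y².
(c) Reading off the gridlines: the surface avoids every integer x-axis point in the box; a circular section at z = -2 has radius between 1 and 2; the surface avoids every integer y-axis point in the box.
(d) Putting this together gives p.

3*x^2 + 3*y^2 + 3*z + 1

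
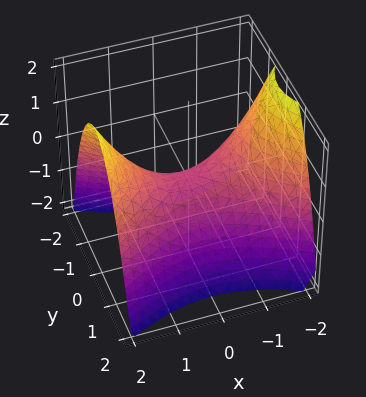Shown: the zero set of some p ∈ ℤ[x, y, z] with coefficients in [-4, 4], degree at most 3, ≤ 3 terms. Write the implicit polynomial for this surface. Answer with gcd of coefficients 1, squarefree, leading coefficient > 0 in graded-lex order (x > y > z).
x^2 - 2*y^2 - 2*z

First, degree: a saddle surface; a quadric, so deg p = 2.
Then, symmetries: mirror symmetry x ↦ −x ⇒ only even powers of x; it's symmetric under y → −y, forcing even powers of y.
Next, checking where it meets the axes: one y-axis crossing is at y = 0; it meets the z-axis at z = 0 (among the integer gridlines); it crosses the x-axis at the gridline x = 0.
Finally, putting this together gives p.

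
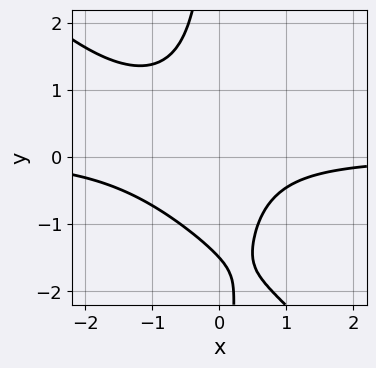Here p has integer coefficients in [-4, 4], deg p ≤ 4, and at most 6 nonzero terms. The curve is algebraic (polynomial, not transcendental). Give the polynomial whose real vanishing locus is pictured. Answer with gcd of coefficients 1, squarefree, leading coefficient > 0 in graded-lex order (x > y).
3*x^2*y + 3*x*y^2 + 3*x*y + 2*y + 3

1. deg p = 3. A generic line meets the curve in up to 3 points.
2. From the visible intercepts: no x-intercept at any integer in the box.
3. These observations pin down the coefficients.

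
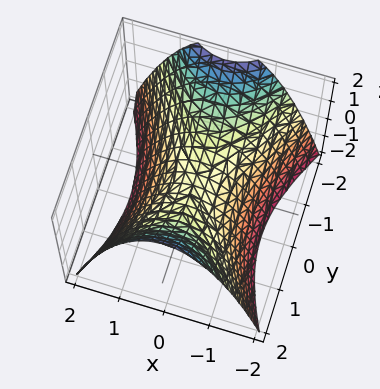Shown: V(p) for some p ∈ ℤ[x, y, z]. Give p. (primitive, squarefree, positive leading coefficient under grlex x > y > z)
2*x^2 - y^2 + 2*z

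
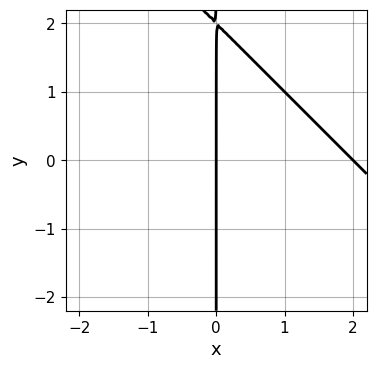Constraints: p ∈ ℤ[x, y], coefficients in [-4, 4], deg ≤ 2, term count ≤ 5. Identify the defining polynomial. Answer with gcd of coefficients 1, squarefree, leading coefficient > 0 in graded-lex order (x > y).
x^2 + x*y - 2*x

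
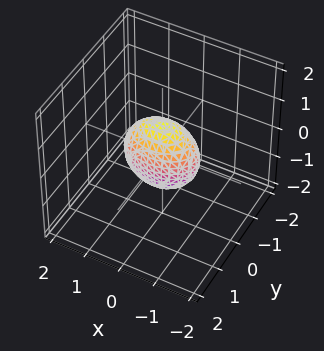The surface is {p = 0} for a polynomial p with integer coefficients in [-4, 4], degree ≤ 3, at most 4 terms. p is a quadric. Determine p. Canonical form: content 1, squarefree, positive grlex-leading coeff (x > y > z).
1. Degree: bounded and convex; a quadric, so deg p = 2.
2. Symmetries: mirror symmetry y ↦ −y ⇒ only even powers of y; it's symmetric under z → −z, forcing even powers of z; mirror symmetry x ↦ −x ⇒ only even powers of x.
3. Observable constraints: the x-axis gridline crossings are at x ∈ {-1, 1}; among the integer gridlines, it crosses the z-axis at z ∈ {-1, 1}.
4. Together with the visible shape, these determine p as stated.

x^2 + 2*y^2 + z^2 - 1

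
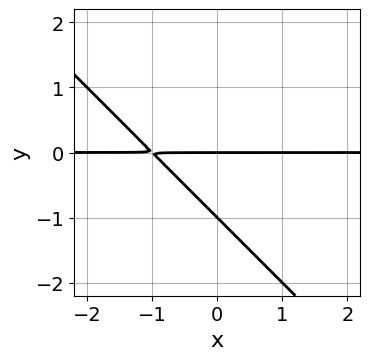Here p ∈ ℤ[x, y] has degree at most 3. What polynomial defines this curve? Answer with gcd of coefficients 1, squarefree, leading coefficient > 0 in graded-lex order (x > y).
Degree: a generic line meets the curve in up to 2 points, so deg p = 2.
From the visible intercepts: the visible x-axis segment lies entirely on the curve; the y-axis gridline crossings are at y ∈ {-1, 0}.
Matching integer coefficients to the picture gives p.

x*y + y^2 + y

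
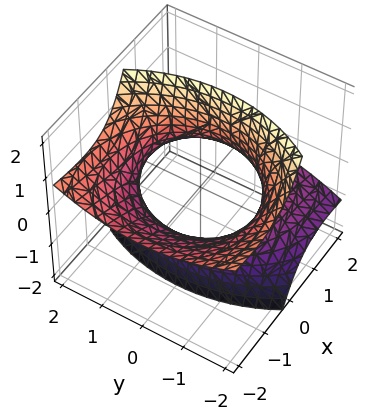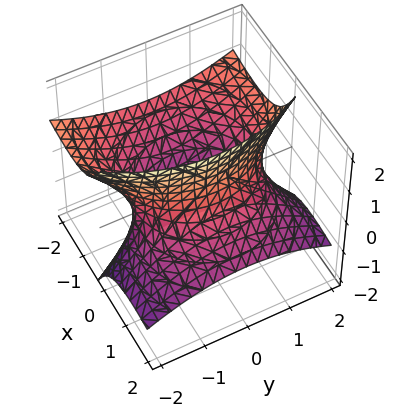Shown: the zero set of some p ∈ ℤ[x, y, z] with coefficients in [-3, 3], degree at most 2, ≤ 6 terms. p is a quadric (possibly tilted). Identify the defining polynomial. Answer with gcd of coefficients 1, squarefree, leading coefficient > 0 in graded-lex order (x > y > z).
The degree is 2 — a generic line meets the surface in up to 2 points.
Checking where it meets the axes: no z-intercept at any integer in the box.
Putting this together gives p.

x^2 + 3*x*z + y^2 - z^2 - 2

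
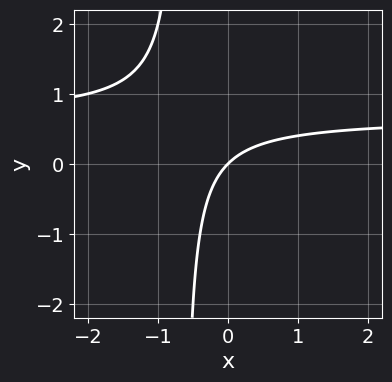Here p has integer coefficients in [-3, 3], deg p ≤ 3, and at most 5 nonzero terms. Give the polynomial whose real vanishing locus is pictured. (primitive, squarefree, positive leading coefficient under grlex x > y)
3*x*y - 2*x + 2*y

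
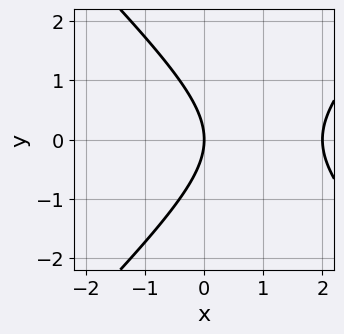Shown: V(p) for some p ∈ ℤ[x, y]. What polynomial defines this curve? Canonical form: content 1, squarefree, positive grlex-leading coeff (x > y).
x^2 - y^2 - 2*x

1. deg p = 2. No degree-1 curve has this shape.
2. Symmetries: mirror symmetry y ↦ −y ⇒ only even powers of y.
3. Checking where it meets the axes: the x-axis gridline crossings are at x ∈ {0, 2}; one y-axis crossing is at y = 0.
4. The integer polynomial consistent with all of this is the stated p.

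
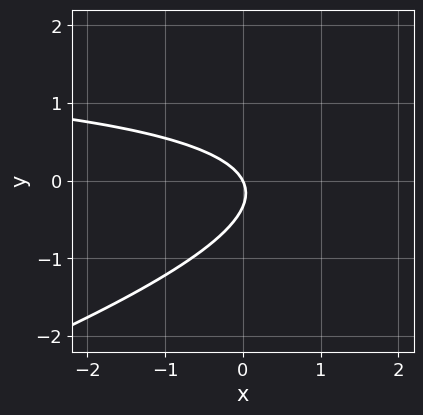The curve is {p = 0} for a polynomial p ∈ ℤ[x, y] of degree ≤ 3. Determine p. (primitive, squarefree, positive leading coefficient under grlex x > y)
x*y - 3*y^2 - 2*x - y

1. deg p = 2.
2. From the axis intercepts and sections: it crosses the x-axis at the gridline x = 0; one y-axis crossing is at y = 0.
3. The integer polynomial consistent with all of this is the stated p.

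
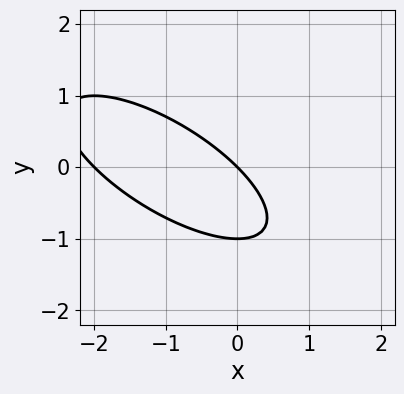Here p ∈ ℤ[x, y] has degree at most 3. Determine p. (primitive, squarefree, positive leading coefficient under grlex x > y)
x^2 + 2*x*y + 2*y^2 + 2*x + 2*y

1. Degree: the shape is more complex than any degree-1 curve, so deg p = 2.
2. From the visible intercepts: the y-axis gridline crossings are at y ∈ {-1, 0}; among the integer gridlines, it crosses the x-axis at x ∈ {-2, 0}.
3. These observations pin down the coefficients.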